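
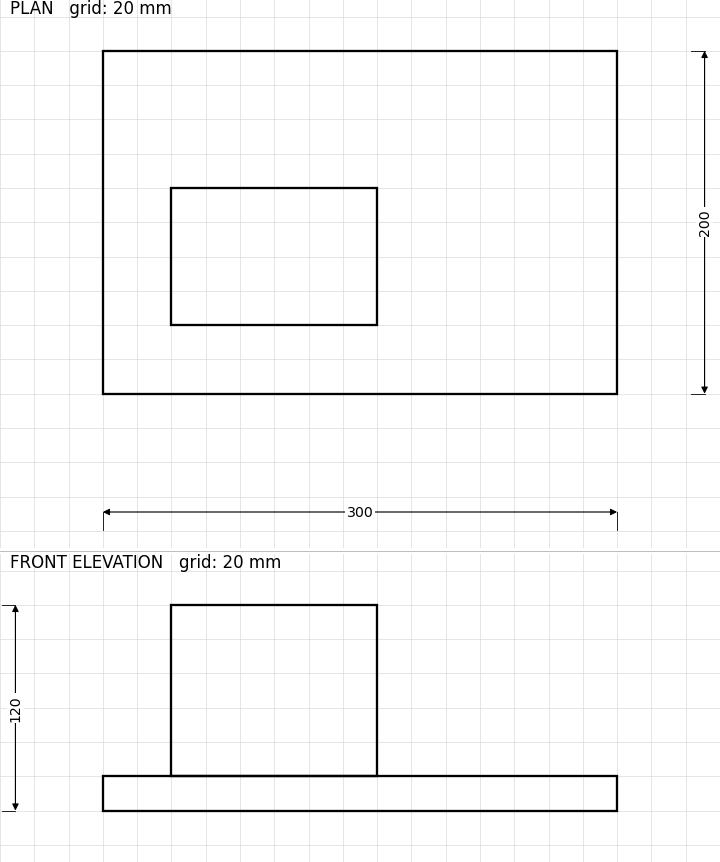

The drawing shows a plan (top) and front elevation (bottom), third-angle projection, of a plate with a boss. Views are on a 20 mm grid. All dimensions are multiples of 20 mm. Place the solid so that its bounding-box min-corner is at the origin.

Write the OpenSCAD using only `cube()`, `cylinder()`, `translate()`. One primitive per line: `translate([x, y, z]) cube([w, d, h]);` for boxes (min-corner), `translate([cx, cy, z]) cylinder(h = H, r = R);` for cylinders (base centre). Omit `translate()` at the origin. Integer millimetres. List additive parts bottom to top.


cube([300, 200, 20]);
translate([40, 40, 20]) cube([120, 80, 100]);


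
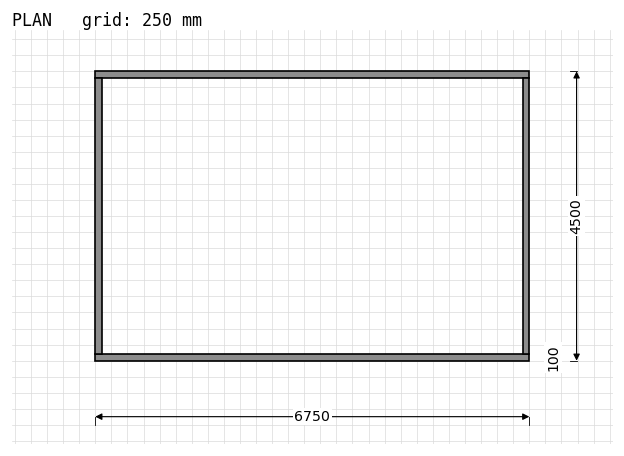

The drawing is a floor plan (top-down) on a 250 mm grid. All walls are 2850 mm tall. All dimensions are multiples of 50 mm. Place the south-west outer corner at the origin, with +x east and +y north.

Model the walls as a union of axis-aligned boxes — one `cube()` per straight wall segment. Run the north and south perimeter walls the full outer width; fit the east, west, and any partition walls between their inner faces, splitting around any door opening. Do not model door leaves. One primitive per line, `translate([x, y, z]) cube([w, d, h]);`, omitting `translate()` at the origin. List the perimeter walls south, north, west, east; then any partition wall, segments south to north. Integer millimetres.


cube([6750, 100, 2850]);
translate([0, 4400, 0]) cube([6750, 100, 2850]);
translate([0, 100, 0]) cube([100, 4300, 2850]);
translate([6650, 100, 0]) cube([100, 4300, 2850]);


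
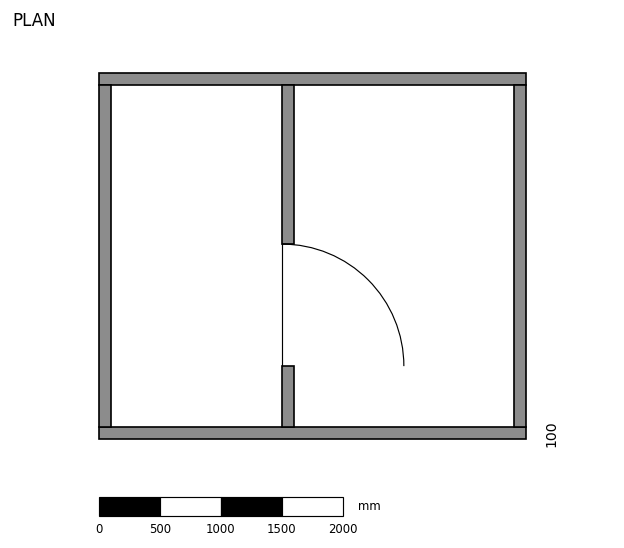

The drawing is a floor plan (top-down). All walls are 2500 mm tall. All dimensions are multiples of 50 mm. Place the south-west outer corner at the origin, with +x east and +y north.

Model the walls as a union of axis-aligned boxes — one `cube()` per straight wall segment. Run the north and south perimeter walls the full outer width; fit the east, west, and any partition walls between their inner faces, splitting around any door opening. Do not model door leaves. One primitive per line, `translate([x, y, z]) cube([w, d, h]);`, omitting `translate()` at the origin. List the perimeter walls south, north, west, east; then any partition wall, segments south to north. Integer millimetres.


cube([3500, 100, 2500]);
translate([0, 2900, 0]) cube([3500, 100, 2500]);
translate([0, 100, 0]) cube([100, 2800, 2500]);
translate([3400, 100, 0]) cube([100, 2800, 2500]);
translate([1500, 100, 0]) cube([100, 500, 2500]);
translate([1500, 1600, 0]) cube([100, 1300, 2500]);


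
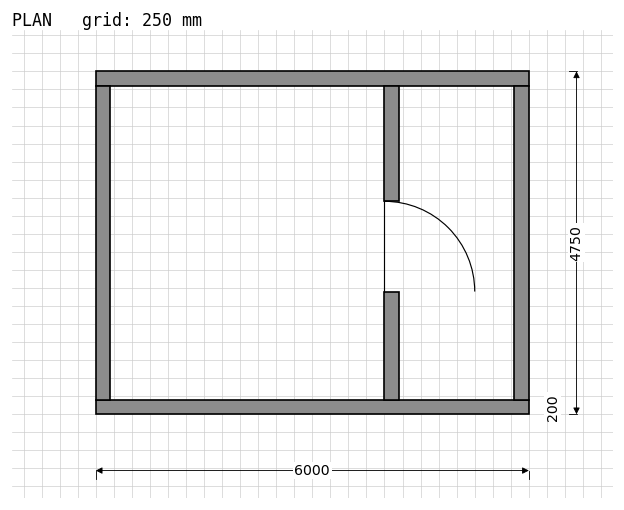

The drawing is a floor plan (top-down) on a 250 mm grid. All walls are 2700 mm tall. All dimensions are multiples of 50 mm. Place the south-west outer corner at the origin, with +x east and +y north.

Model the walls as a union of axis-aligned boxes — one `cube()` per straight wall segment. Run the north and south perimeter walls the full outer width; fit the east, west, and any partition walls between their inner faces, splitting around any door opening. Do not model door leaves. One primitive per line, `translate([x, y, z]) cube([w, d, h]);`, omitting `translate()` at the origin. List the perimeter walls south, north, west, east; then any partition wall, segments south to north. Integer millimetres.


cube([6000, 200, 2700]);
translate([0, 4550, 0]) cube([6000, 200, 2700]);
translate([0, 200, 0]) cube([200, 4350, 2700]);
translate([5800, 200, 0]) cube([200, 4350, 2700]);
translate([4000, 200, 0]) cube([200, 1500, 2700]);
translate([4000, 2950, 0]) cube([200, 1600, 2700]);


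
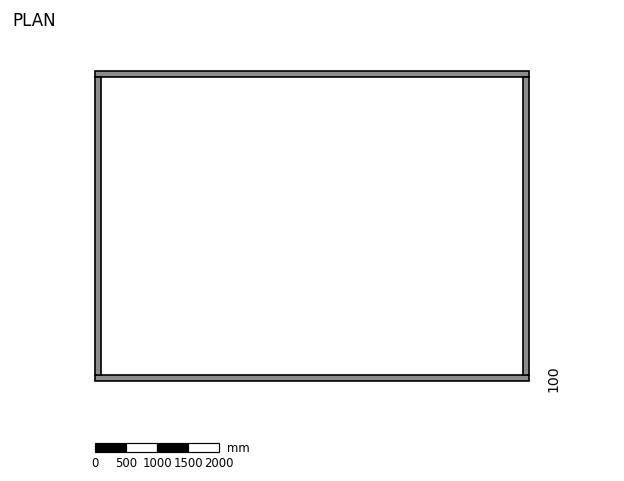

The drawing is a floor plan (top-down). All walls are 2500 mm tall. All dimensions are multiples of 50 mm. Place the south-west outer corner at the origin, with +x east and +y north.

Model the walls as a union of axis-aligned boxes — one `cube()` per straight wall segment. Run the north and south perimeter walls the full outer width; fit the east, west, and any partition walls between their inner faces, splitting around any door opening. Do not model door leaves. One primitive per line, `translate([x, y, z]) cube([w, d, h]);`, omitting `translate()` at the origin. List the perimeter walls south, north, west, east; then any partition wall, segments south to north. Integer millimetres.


cube([7000, 100, 2500]);
translate([0, 4900, 0]) cube([7000, 100, 2500]);
translate([0, 100, 0]) cube([100, 4800, 2500]);
translate([6900, 100, 0]) cube([100, 4800, 2500]);


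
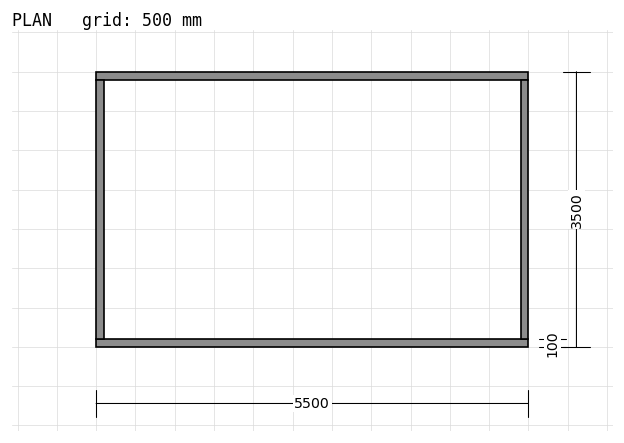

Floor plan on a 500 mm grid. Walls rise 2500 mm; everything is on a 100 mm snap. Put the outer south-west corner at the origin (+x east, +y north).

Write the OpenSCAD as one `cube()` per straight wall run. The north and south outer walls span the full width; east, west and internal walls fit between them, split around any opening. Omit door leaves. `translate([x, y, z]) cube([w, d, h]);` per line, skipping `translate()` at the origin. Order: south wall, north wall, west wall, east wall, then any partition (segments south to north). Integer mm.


cube([5500, 100, 2500]);
translate([0, 3400, 0]) cube([5500, 100, 2500]);
translate([0, 100, 0]) cube([100, 3300, 2500]);
translate([5400, 100, 0]) cube([100, 3300, 2500]);


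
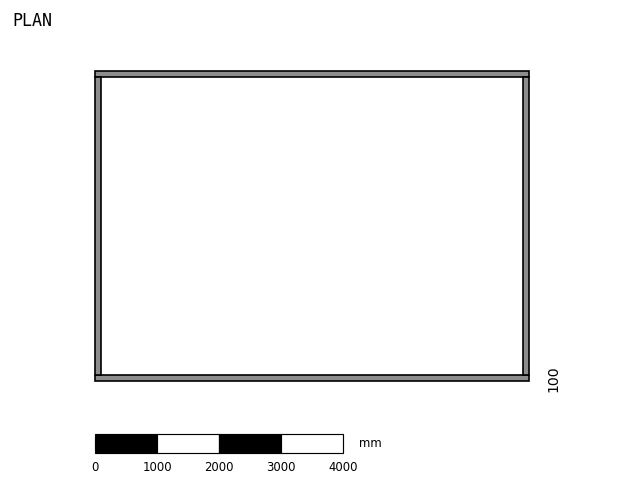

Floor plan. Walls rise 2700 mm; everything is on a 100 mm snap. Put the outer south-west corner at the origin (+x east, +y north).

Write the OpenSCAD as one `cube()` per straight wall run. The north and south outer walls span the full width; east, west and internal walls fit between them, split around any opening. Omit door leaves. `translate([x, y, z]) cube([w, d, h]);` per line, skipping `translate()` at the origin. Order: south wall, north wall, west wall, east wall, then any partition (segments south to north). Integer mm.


cube([7000, 100, 2700]);
translate([0, 4900, 0]) cube([7000, 100, 2700]);
translate([0, 100, 0]) cube([100, 4800, 2700]);
translate([6900, 100, 0]) cube([100, 4800, 2700]);


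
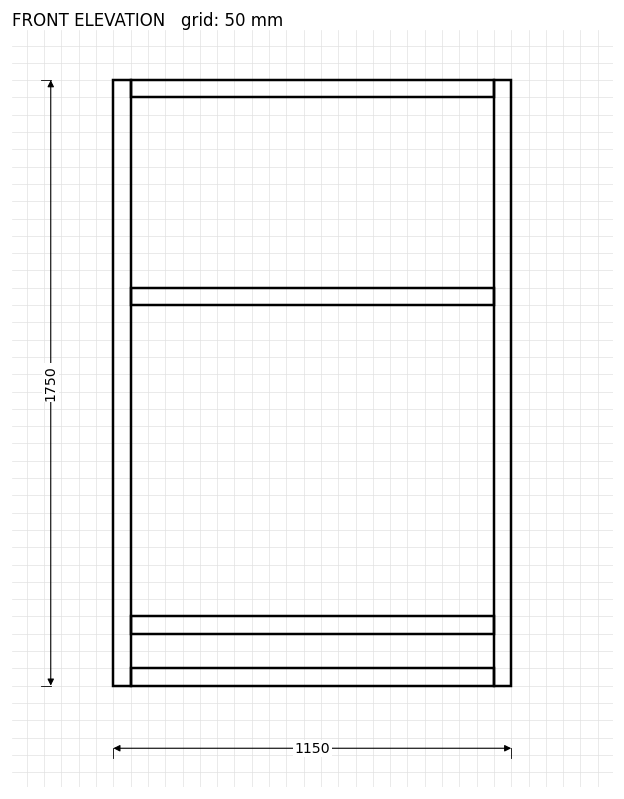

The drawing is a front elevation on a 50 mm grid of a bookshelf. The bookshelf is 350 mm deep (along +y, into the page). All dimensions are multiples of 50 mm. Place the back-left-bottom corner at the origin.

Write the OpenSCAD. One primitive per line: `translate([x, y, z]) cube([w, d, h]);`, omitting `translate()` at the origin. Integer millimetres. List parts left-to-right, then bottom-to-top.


cube([50, 350, 1750]);
translate([50, 0, 0]) cube([1050, 350, 50]);
translate([50, 0, 150]) cube([1050, 350, 50]);
translate([50, 0, 1100]) cube([1050, 350, 50]);
translate([50, 0, 1700]) cube([1050, 350, 50]);
translate([1100, 0, 0]) cube([50, 350, 1750]);


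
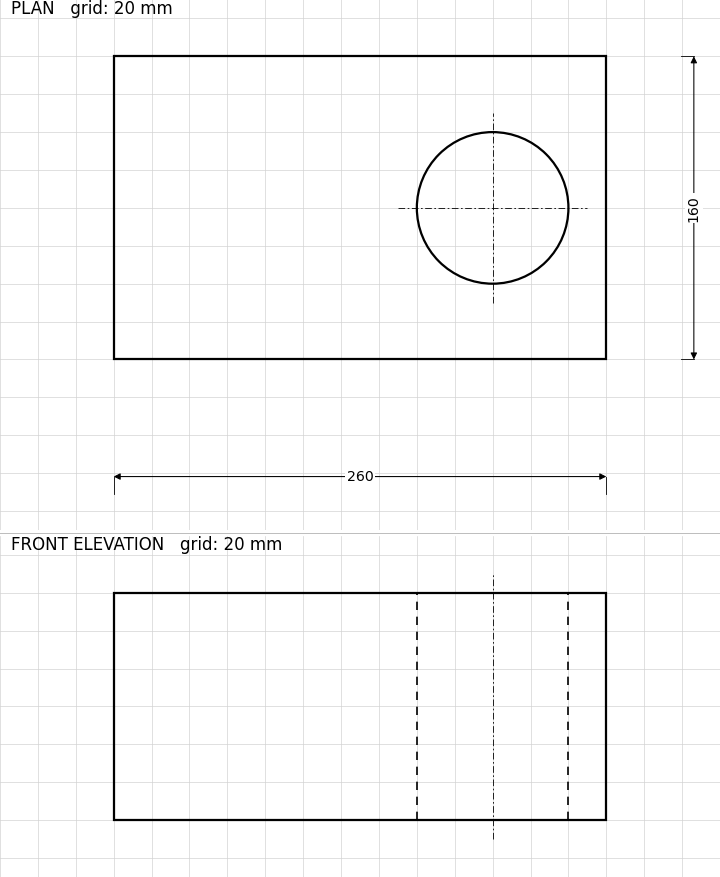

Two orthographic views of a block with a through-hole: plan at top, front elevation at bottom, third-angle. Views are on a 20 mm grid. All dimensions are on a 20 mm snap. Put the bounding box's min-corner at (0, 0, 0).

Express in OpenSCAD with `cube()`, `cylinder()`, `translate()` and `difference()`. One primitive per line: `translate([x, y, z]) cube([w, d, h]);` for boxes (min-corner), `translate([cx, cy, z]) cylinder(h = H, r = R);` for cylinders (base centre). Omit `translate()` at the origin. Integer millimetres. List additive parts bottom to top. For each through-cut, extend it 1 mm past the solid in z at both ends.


difference() {
  cube([260, 160, 120]);
  translate([200, 80, -1]) cylinder(h = 122, r = 40);
}


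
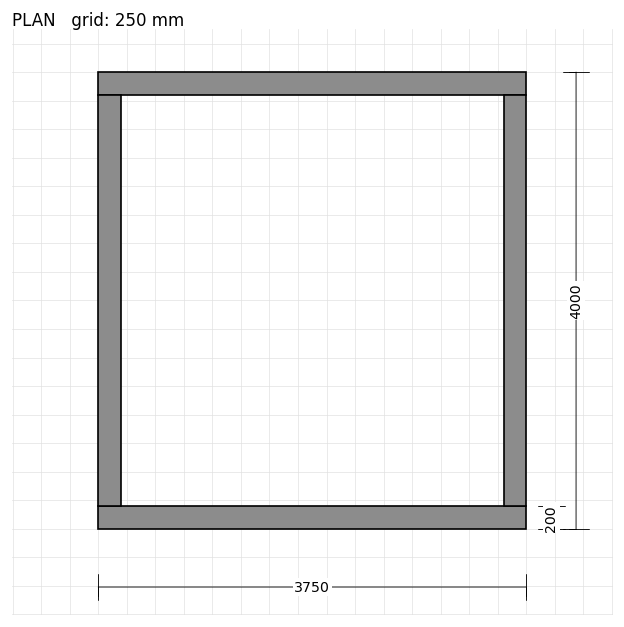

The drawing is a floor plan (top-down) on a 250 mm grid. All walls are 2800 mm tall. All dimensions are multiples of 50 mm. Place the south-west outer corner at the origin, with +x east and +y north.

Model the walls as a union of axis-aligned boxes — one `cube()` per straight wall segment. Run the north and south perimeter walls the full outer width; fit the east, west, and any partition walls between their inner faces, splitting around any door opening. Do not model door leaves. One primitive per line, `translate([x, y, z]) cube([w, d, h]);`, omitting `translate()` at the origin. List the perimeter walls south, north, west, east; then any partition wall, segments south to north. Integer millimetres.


cube([3750, 200, 2800]);
translate([0, 3800, 0]) cube([3750, 200, 2800]);
translate([0, 200, 0]) cube([200, 3600, 2800]);
translate([3550, 200, 0]) cube([200, 3600, 2800]);


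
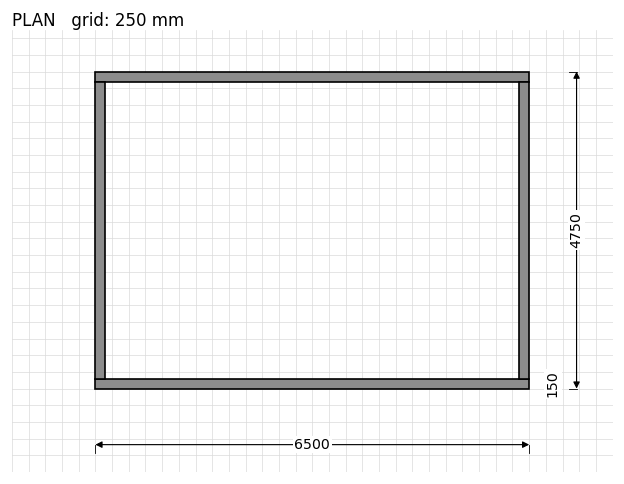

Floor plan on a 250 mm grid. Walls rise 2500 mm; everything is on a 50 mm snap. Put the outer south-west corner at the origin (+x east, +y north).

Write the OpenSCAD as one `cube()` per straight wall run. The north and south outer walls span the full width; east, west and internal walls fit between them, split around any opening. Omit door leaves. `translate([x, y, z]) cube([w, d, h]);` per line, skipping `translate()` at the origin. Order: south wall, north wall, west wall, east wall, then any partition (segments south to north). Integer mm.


cube([6500, 150, 2500]);
translate([0, 4600, 0]) cube([6500, 150, 2500]);
translate([0, 150, 0]) cube([150, 4450, 2500]);
translate([6350, 150, 0]) cube([150, 4450, 2500]);


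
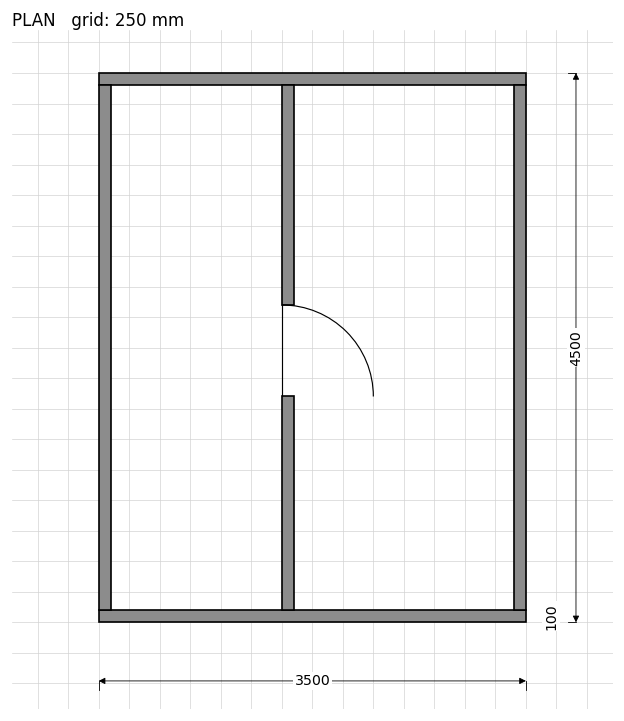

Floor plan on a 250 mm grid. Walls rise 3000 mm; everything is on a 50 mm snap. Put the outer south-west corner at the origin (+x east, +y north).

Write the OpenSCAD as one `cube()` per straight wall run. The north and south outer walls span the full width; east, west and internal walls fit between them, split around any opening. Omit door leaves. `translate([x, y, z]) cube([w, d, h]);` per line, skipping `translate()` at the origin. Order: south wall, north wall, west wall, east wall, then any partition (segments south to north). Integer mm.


cube([3500, 100, 3000]);
translate([0, 4400, 0]) cube([3500, 100, 3000]);
translate([0, 100, 0]) cube([100, 4300, 3000]);
translate([3400, 100, 0]) cube([100, 4300, 3000]);
translate([1500, 100, 0]) cube([100, 1750, 3000]);
translate([1500, 2600, 0]) cube([100, 1800, 3000]);


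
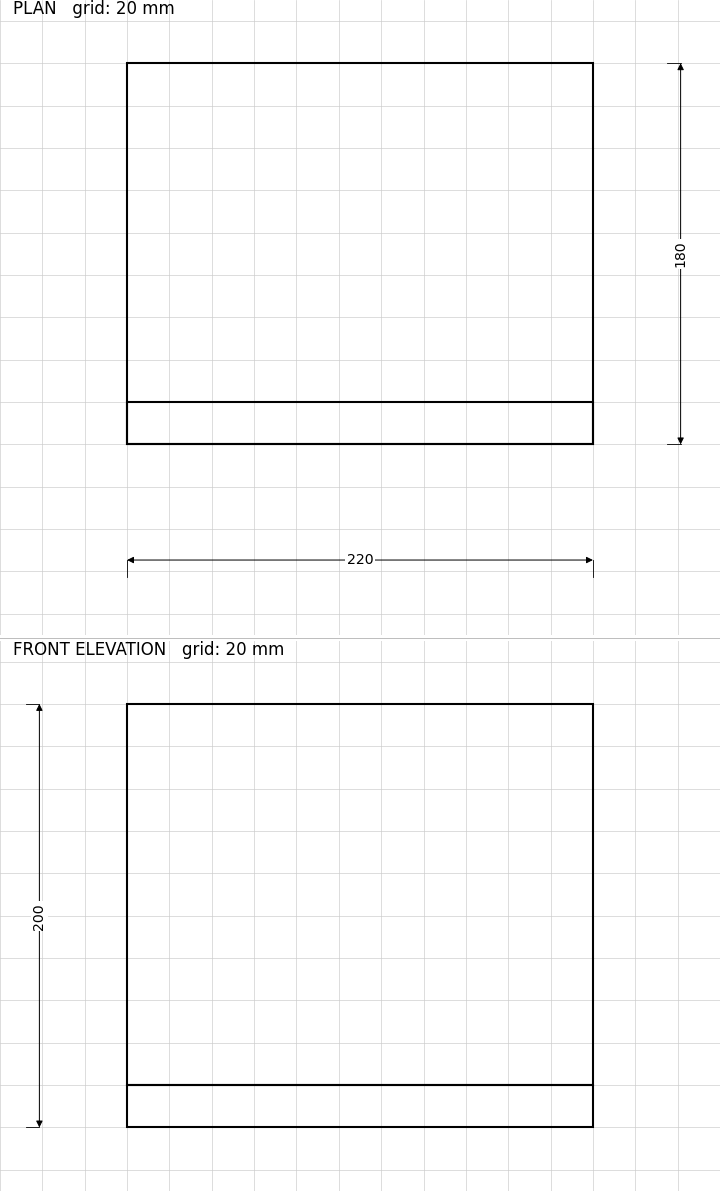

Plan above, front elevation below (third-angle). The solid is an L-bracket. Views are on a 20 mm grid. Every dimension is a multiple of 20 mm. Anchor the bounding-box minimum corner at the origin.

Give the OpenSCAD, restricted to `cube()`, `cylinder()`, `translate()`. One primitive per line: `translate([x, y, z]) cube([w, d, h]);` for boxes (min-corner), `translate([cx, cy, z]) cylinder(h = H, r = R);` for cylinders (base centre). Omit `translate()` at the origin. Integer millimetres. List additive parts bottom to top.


cube([220, 180, 20]);
translate([0, 0, 20]) cube([220, 20, 180]);


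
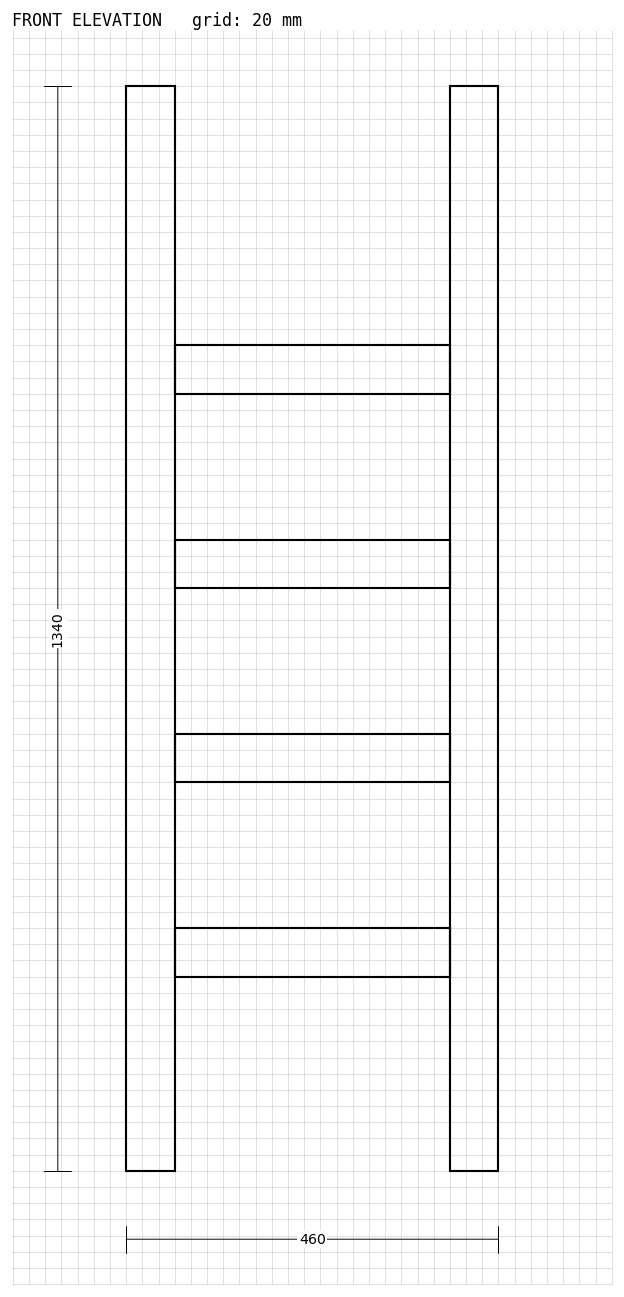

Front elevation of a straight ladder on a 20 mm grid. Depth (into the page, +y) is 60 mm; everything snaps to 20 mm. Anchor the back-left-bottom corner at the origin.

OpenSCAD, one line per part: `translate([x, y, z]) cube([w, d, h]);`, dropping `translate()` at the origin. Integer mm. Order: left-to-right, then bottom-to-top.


cube([60, 60, 1340]);
translate([60, 0, 240]) cube([340, 60, 60]);
translate([60, 0, 480]) cube([340, 60, 60]);
translate([60, 0, 720]) cube([340, 60, 60]);
translate([60, 0, 960]) cube([340, 60, 60]);
translate([400, 0, 0]) cube([60, 60, 1340]);


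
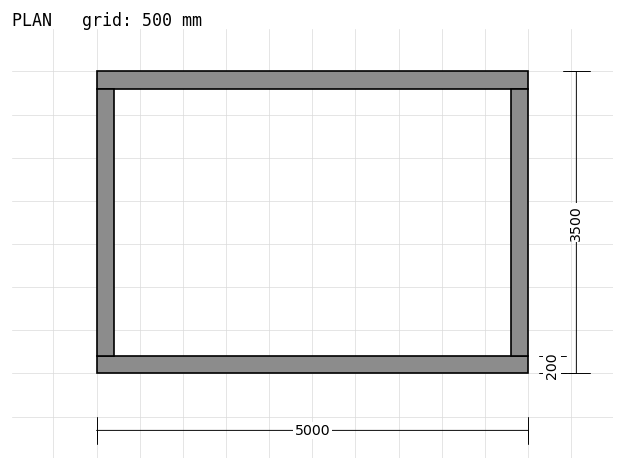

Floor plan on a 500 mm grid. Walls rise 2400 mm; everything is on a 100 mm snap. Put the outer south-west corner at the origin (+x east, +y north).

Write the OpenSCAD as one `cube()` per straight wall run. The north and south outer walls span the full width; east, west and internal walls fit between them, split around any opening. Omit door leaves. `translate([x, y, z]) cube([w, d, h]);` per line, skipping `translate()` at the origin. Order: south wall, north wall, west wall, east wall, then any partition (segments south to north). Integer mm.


cube([5000, 200, 2400]);
translate([0, 3300, 0]) cube([5000, 200, 2400]);
translate([0, 200, 0]) cube([200, 3100, 2400]);
translate([4800, 200, 0]) cube([200, 3100, 2400]);


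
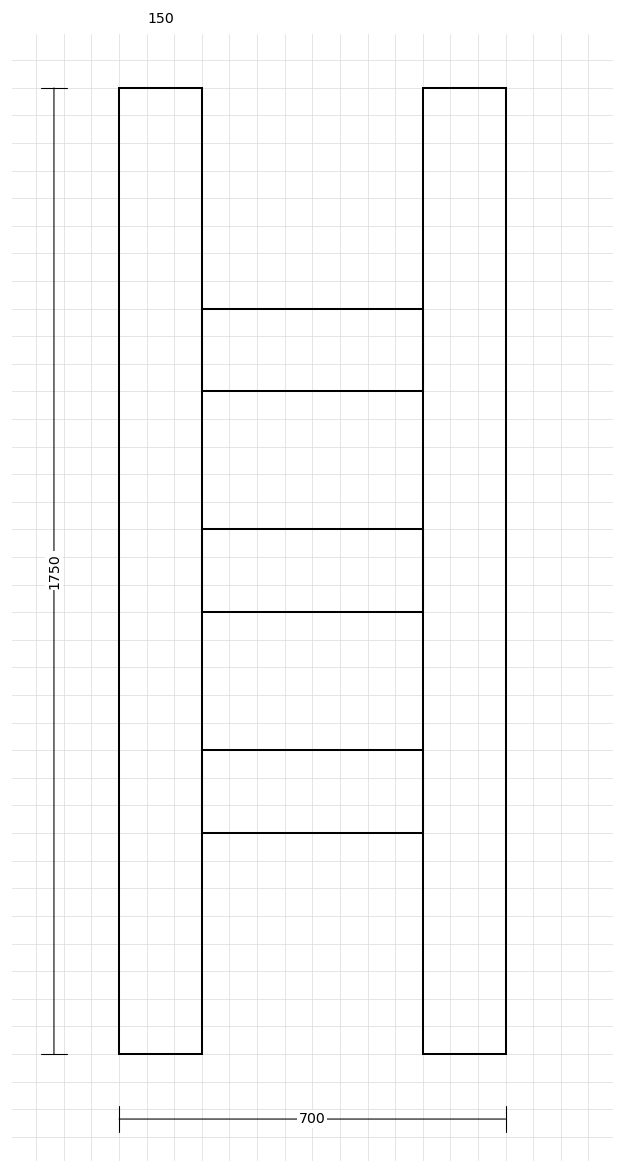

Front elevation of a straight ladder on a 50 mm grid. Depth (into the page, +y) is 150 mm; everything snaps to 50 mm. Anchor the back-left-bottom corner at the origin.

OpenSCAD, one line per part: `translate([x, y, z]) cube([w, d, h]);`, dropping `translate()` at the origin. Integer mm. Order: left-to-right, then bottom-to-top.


cube([150, 150, 1750]);
translate([150, 0, 400]) cube([400, 150, 150]);
translate([150, 0, 800]) cube([400, 150, 150]);
translate([150, 0, 1200]) cube([400, 150, 150]);
translate([550, 0, 0]) cube([150, 150, 1750]);


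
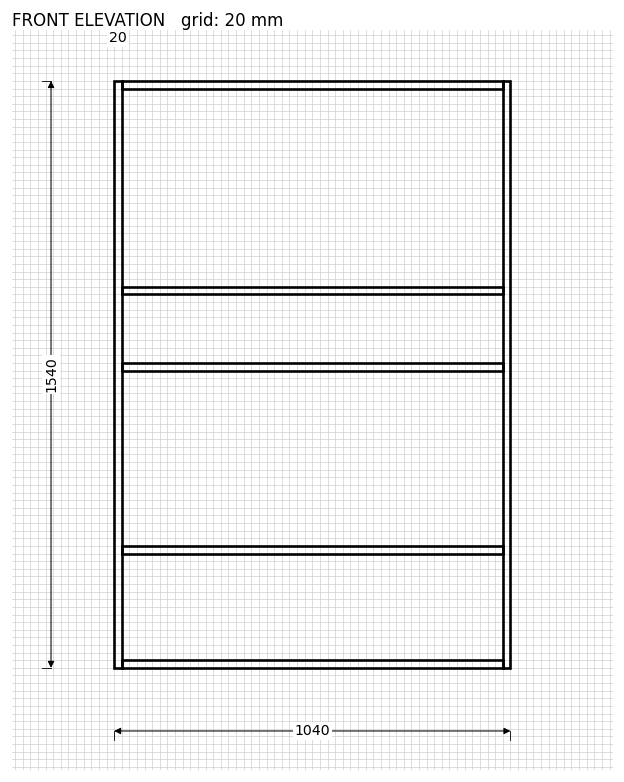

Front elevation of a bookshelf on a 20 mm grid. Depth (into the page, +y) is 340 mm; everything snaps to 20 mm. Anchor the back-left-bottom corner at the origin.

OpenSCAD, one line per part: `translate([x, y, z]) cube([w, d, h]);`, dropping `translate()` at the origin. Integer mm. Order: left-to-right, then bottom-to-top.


cube([20, 340, 1540]);
translate([20, 0, 0]) cube([1000, 340, 20]);
translate([20, 0, 300]) cube([1000, 340, 20]);
translate([20, 0, 780]) cube([1000, 340, 20]);
translate([20, 0, 980]) cube([1000, 340, 20]);
translate([20, 0, 1520]) cube([1000, 340, 20]);
translate([1020, 0, 0]) cube([20, 340, 1540]);


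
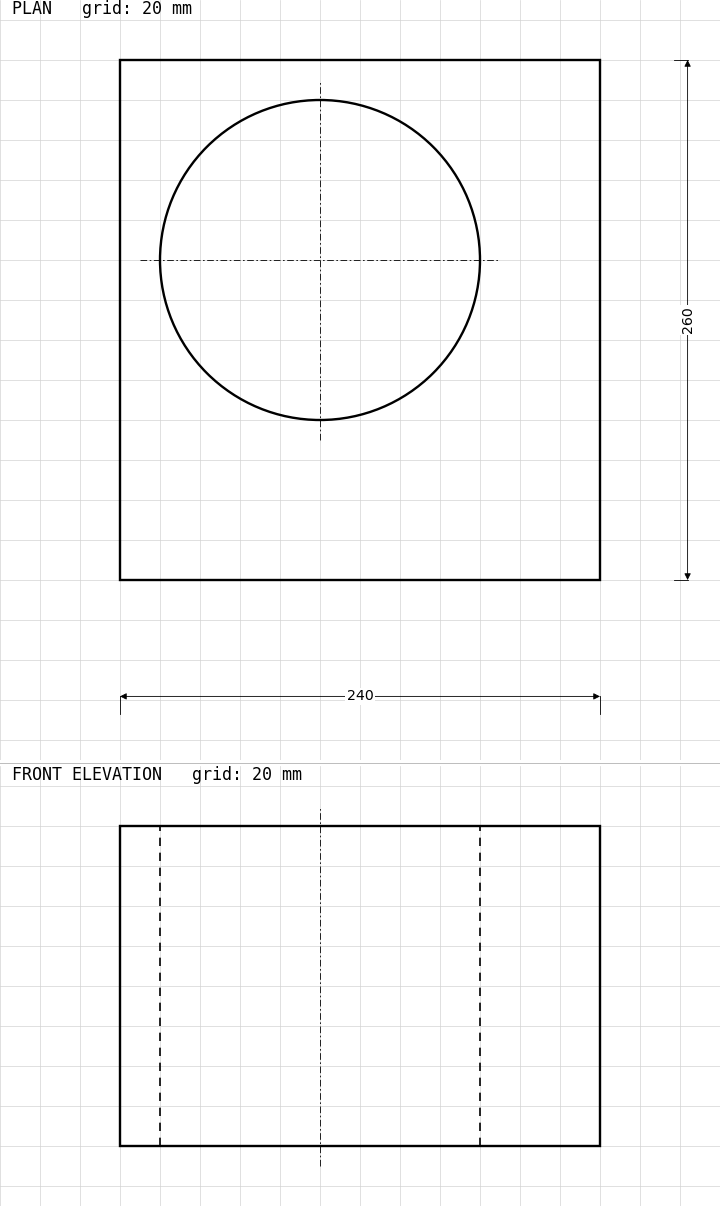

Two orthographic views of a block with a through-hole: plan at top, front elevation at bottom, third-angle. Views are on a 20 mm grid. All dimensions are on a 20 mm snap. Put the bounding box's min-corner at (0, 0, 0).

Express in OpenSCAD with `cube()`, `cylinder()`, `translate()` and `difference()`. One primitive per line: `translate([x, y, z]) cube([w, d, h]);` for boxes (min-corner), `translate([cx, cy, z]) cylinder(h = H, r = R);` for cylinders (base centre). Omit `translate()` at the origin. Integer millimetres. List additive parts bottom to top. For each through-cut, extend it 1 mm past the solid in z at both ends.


difference() {
  cube([240, 260, 160]);
  translate([100, 160, -1]) cylinder(h = 162, r = 80);
}


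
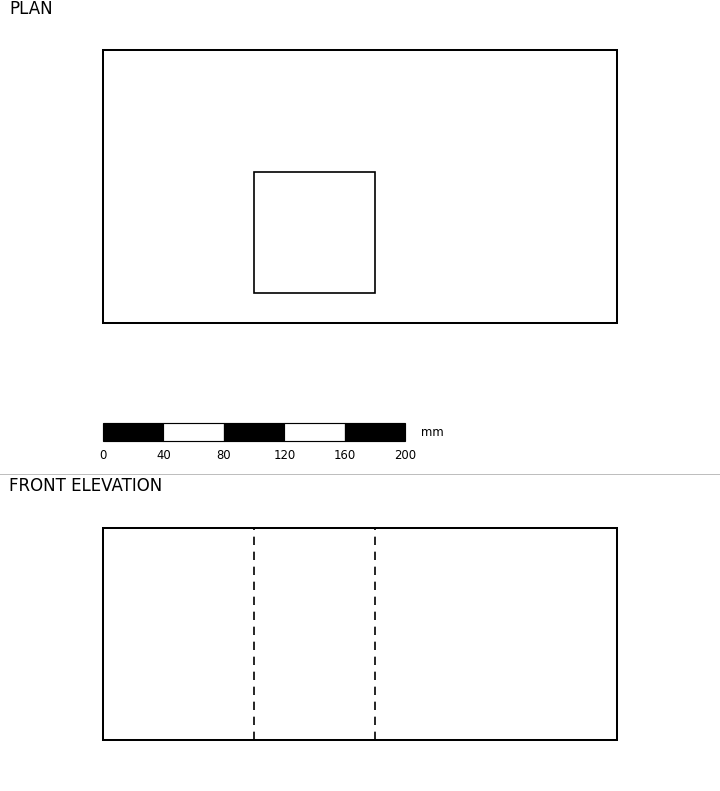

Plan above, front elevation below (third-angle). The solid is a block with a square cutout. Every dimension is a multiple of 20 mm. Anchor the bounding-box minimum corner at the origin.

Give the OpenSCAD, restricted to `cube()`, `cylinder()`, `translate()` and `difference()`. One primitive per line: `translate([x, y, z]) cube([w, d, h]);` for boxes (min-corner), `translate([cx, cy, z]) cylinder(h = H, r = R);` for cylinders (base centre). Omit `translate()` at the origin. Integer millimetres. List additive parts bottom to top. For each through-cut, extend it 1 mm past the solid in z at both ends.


difference() {
  cube([340, 180, 140]);
  translate([100, 20, -1]) cube([80, 80, 142]);
}


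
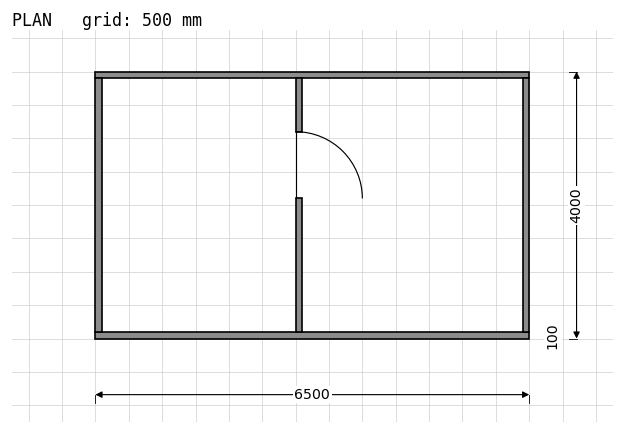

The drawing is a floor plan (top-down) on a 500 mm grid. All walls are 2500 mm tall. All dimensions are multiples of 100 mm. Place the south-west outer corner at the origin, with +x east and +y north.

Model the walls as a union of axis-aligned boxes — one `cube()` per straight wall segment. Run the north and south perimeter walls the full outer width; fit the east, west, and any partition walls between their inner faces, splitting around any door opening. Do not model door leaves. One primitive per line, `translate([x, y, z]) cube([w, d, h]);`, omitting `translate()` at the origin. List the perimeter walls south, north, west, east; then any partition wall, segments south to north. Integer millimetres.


cube([6500, 100, 2500]);
translate([0, 3900, 0]) cube([6500, 100, 2500]);
translate([0, 100, 0]) cube([100, 3800, 2500]);
translate([6400, 100, 0]) cube([100, 3800, 2500]);
translate([3000, 100, 0]) cube([100, 2000, 2500]);
translate([3000, 3100, 0]) cube([100, 800, 2500]);


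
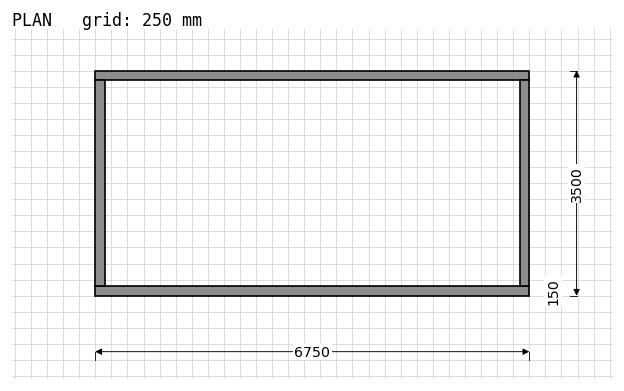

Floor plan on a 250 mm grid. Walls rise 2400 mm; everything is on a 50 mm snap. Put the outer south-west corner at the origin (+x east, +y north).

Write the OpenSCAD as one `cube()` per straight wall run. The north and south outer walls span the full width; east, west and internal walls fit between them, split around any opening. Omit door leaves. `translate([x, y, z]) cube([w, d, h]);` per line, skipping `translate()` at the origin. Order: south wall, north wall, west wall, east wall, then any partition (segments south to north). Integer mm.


cube([6750, 150, 2400]);
translate([0, 3350, 0]) cube([6750, 150, 2400]);
translate([0, 150, 0]) cube([150, 3200, 2400]);
translate([6600, 150, 0]) cube([150, 3200, 2400]);


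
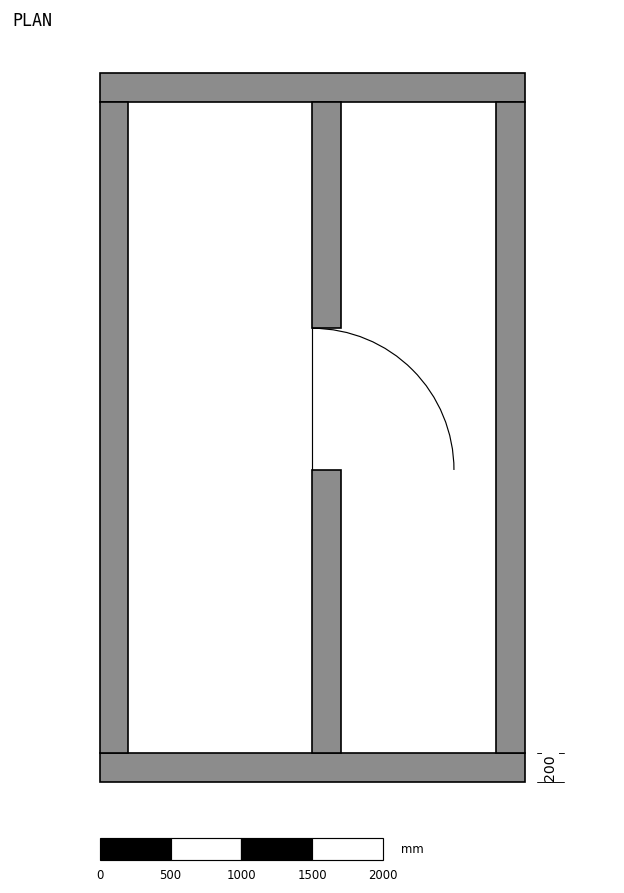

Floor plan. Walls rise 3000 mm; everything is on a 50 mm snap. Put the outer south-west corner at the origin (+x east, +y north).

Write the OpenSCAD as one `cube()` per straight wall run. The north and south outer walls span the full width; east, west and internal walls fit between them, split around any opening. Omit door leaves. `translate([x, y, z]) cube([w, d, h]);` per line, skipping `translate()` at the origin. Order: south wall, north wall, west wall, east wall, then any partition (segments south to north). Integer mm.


cube([3000, 200, 3000]);
translate([0, 4800, 0]) cube([3000, 200, 3000]);
translate([0, 200, 0]) cube([200, 4600, 3000]);
translate([2800, 200, 0]) cube([200, 4600, 3000]);
translate([1500, 200, 0]) cube([200, 2000, 3000]);
translate([1500, 3200, 0]) cube([200, 1600, 3000]);


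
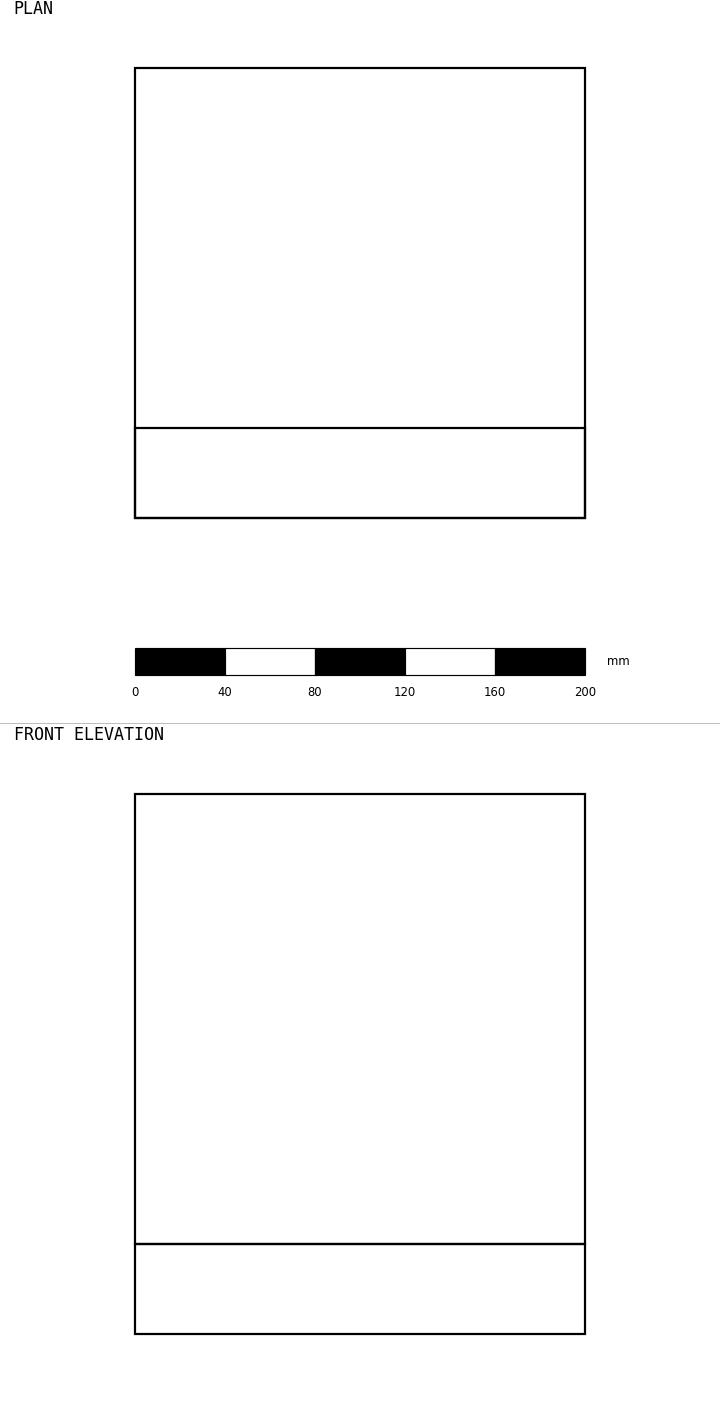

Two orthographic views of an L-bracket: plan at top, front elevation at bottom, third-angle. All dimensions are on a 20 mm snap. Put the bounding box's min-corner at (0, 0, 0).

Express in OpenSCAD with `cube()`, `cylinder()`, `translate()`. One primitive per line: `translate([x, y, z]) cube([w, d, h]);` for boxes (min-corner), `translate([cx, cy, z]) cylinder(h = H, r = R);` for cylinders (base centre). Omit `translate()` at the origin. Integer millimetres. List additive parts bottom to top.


cube([200, 200, 40]);
translate([0, 0, 40]) cube([200, 40, 200]);


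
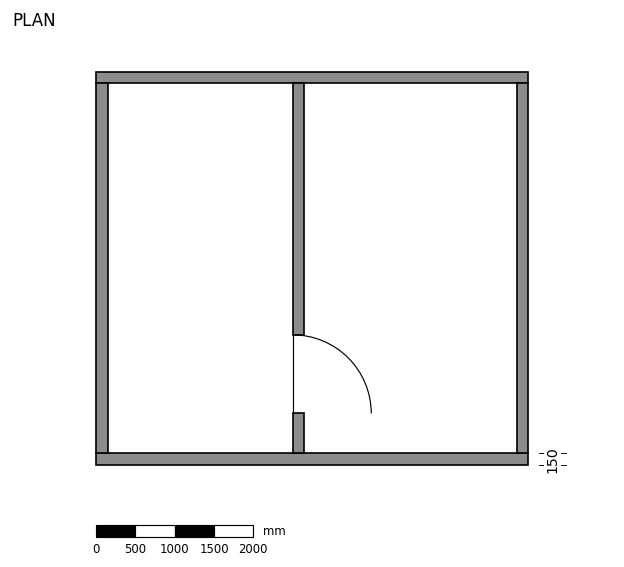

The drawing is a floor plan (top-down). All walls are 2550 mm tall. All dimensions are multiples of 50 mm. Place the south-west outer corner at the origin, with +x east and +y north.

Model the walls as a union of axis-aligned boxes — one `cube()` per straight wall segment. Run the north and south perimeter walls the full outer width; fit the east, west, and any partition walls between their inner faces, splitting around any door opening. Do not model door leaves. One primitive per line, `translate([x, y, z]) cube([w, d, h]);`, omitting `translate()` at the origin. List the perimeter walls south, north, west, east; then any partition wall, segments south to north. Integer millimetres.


cube([5500, 150, 2550]);
translate([0, 4850, 0]) cube([5500, 150, 2550]);
translate([0, 150, 0]) cube([150, 4700, 2550]);
translate([5350, 150, 0]) cube([150, 4700, 2550]);
translate([2500, 150, 0]) cube([150, 500, 2550]);
translate([2500, 1650, 0]) cube([150, 3200, 2550]);


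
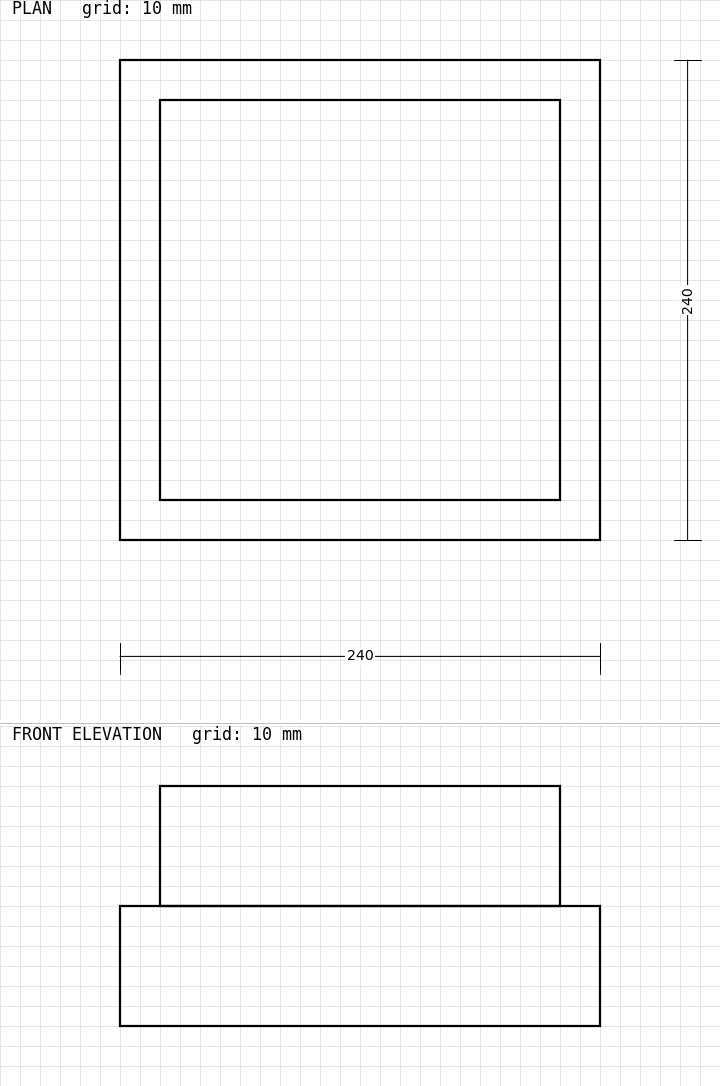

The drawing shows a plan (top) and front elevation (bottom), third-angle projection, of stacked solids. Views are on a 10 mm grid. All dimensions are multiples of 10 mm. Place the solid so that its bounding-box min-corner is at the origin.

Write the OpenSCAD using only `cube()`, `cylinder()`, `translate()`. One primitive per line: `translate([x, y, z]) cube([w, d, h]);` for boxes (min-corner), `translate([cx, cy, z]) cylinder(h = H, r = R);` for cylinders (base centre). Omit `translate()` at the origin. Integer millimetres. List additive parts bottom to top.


cube([240, 240, 60]);
translate([20, 20, 60]) cube([200, 200, 60]);


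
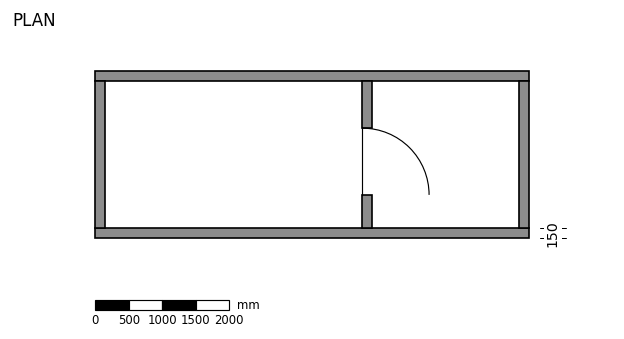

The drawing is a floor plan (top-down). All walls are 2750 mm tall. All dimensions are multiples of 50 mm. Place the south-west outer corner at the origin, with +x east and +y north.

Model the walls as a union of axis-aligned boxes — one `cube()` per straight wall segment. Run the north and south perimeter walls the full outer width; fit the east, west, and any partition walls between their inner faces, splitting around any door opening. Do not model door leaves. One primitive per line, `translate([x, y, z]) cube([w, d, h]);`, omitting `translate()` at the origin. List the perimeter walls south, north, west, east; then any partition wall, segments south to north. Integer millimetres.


cube([6500, 150, 2750]);
translate([0, 2350, 0]) cube([6500, 150, 2750]);
translate([0, 150, 0]) cube([150, 2200, 2750]);
translate([6350, 150, 0]) cube([150, 2200, 2750]);
translate([4000, 150, 0]) cube([150, 500, 2750]);
translate([4000, 1650, 0]) cube([150, 700, 2750]);


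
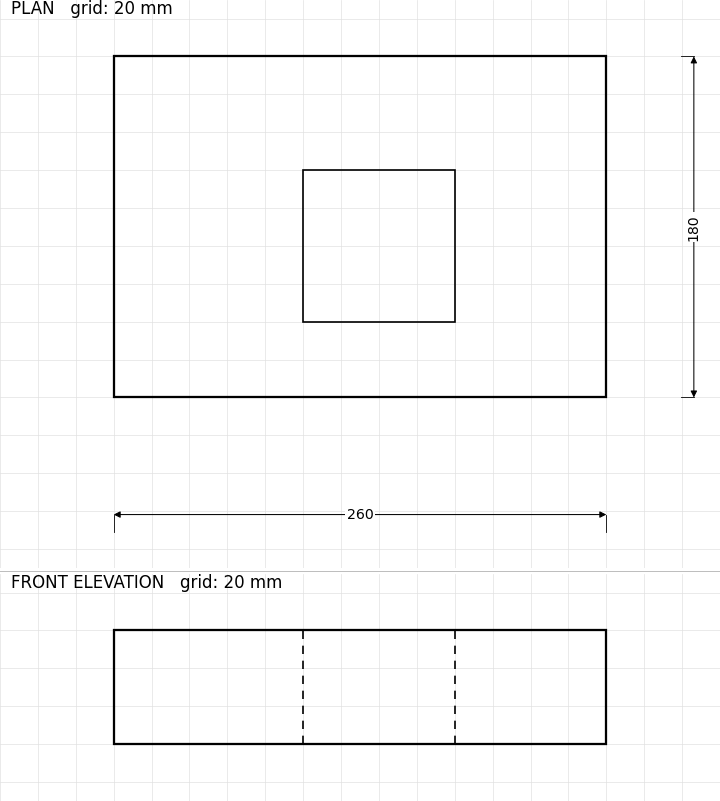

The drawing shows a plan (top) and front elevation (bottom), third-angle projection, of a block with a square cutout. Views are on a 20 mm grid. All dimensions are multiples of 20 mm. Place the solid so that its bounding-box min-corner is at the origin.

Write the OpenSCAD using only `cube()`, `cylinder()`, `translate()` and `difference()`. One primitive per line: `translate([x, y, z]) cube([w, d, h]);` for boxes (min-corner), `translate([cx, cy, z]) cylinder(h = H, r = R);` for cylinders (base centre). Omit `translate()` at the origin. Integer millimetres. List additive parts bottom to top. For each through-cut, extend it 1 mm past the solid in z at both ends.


difference() {
  cube([260, 180, 60]);
  translate([100, 40, -1]) cube([80, 80, 62]);
}


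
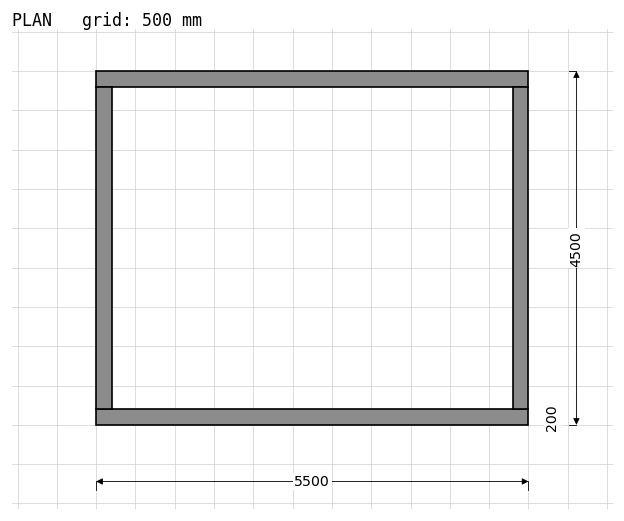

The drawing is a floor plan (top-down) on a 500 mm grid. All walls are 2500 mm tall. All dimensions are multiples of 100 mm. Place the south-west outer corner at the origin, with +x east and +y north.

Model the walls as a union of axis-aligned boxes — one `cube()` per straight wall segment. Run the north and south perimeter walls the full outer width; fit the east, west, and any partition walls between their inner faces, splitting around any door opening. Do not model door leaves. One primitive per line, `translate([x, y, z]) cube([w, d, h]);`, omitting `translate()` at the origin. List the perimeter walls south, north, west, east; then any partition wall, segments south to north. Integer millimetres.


cube([5500, 200, 2500]);
translate([0, 4300, 0]) cube([5500, 200, 2500]);
translate([0, 200, 0]) cube([200, 4100, 2500]);
translate([5300, 200, 0]) cube([200, 4100, 2500]);


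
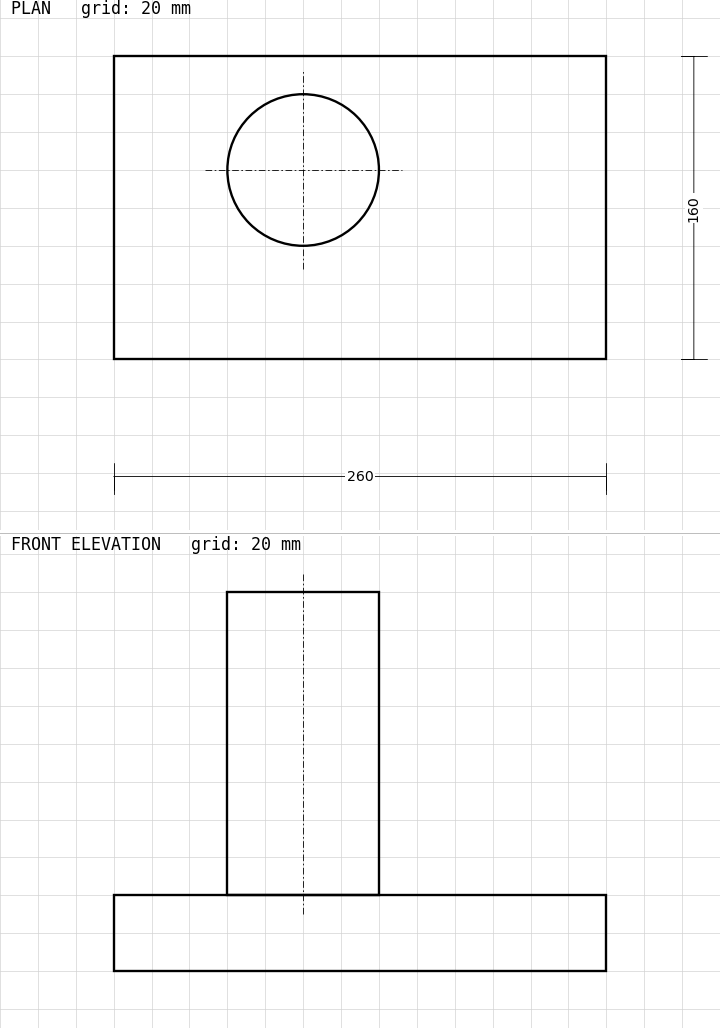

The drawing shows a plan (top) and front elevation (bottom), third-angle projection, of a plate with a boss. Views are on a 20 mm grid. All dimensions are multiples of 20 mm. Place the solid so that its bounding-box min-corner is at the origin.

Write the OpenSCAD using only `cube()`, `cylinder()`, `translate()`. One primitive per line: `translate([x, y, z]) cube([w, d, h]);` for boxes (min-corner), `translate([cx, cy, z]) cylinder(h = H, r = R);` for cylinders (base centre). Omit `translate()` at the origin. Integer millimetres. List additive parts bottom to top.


cube([260, 160, 40]);
translate([100, 100, 40]) cylinder(h = 160, r = 40);


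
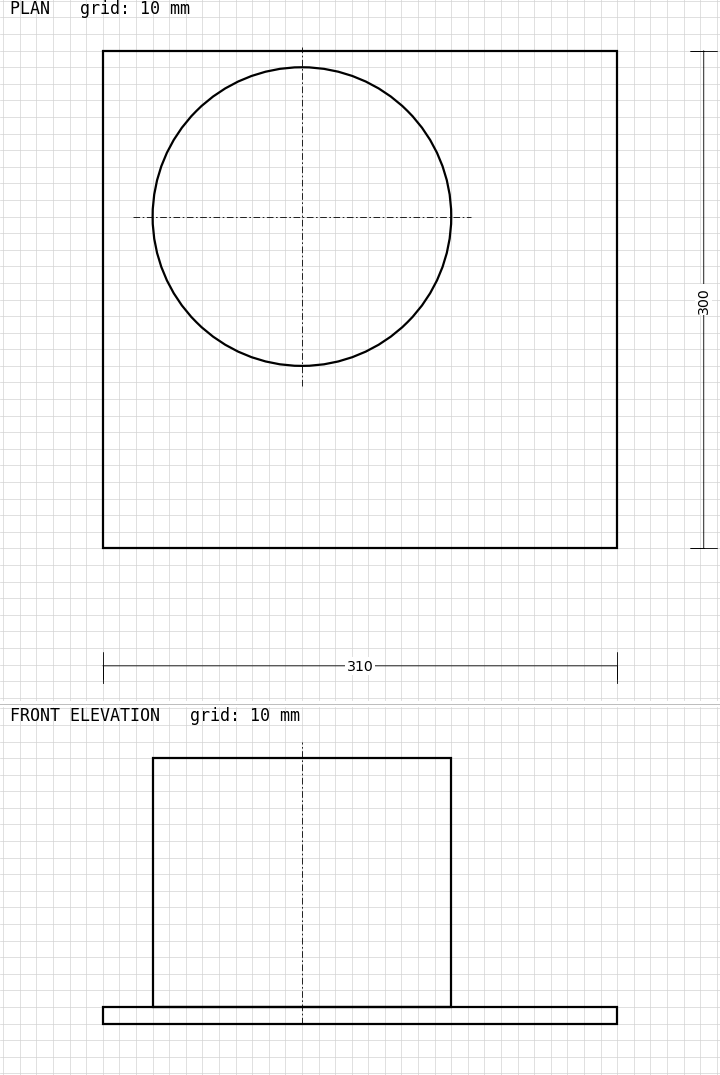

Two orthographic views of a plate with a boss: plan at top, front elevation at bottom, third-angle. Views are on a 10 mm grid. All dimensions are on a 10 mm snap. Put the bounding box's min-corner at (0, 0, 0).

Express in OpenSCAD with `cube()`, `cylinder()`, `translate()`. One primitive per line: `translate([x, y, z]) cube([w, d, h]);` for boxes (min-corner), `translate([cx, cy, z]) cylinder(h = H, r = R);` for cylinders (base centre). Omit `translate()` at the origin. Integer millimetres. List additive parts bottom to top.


cube([310, 300, 10]);
translate([120, 200, 10]) cylinder(h = 150, r = 90);


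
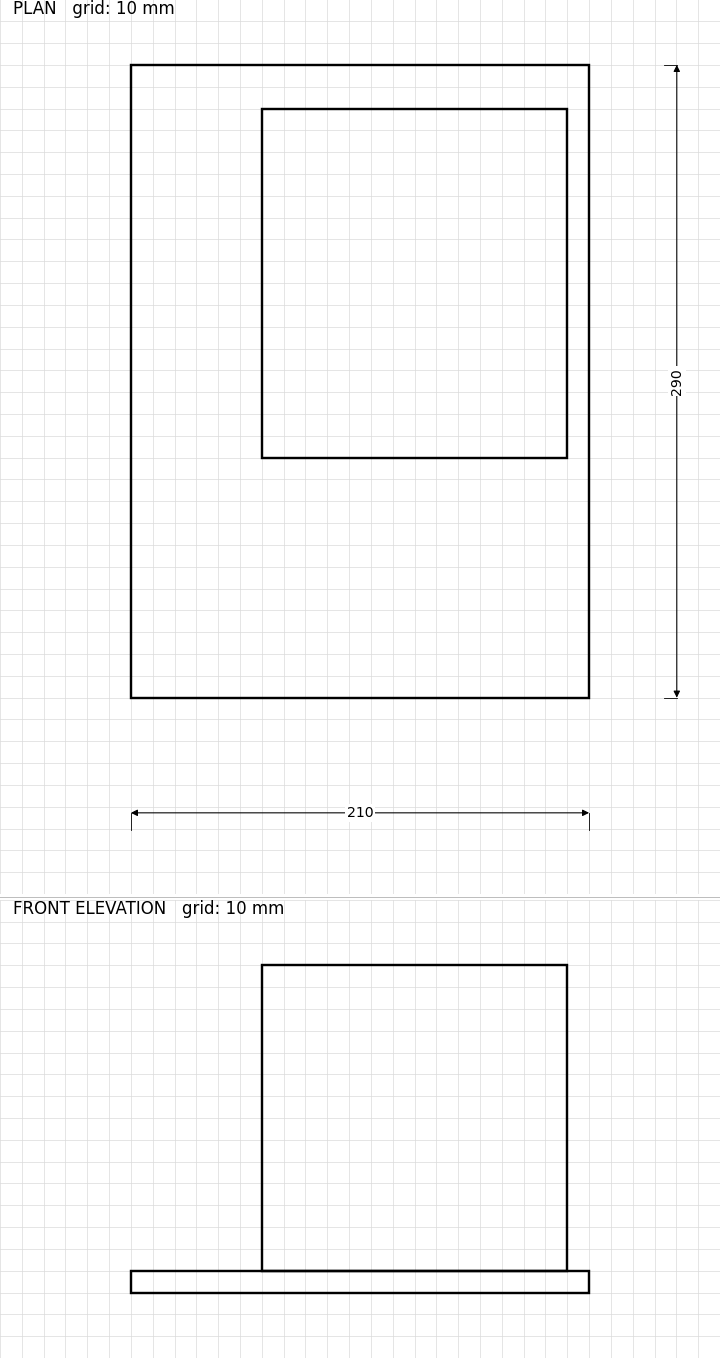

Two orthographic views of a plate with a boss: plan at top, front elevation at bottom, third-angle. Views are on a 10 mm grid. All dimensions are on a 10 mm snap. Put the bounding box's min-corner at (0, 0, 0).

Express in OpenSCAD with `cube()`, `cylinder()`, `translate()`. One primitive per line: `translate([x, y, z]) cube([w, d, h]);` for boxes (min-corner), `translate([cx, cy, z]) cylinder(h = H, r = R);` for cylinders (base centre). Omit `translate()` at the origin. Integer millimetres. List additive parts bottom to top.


cube([210, 290, 10]);
translate([60, 110, 10]) cube([140, 160, 140]);


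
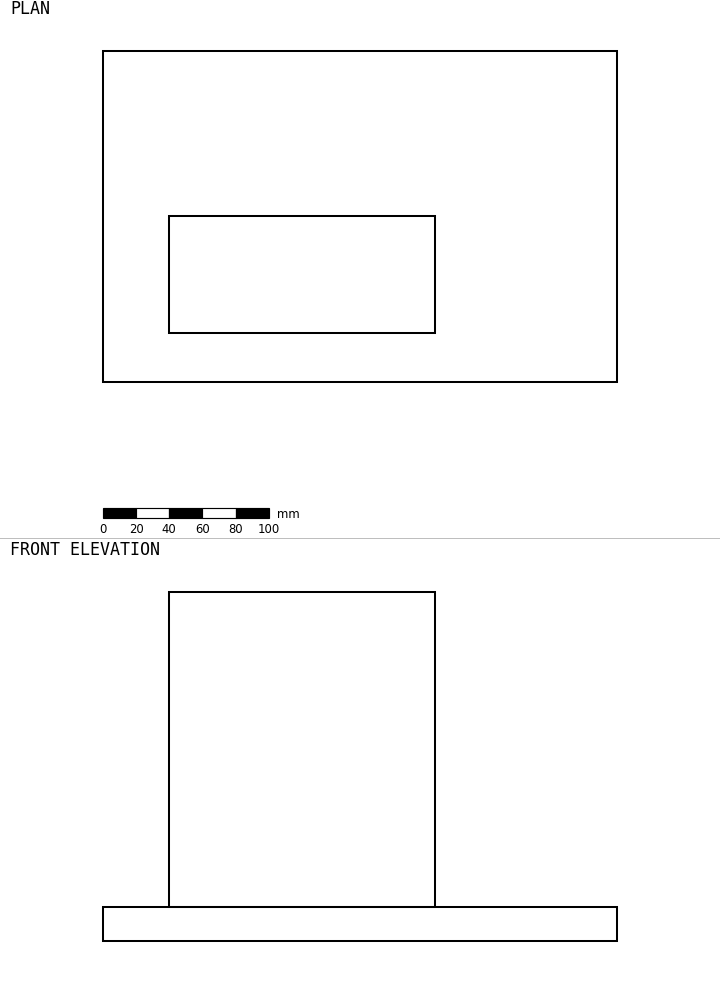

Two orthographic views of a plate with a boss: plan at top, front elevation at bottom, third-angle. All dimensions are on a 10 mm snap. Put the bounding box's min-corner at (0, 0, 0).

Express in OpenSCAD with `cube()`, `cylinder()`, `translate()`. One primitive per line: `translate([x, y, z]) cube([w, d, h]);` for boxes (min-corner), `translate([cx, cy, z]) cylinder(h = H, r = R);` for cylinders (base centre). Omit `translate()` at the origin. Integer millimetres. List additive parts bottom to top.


cube([310, 200, 20]);
translate([40, 30, 20]) cube([160, 70, 190]);


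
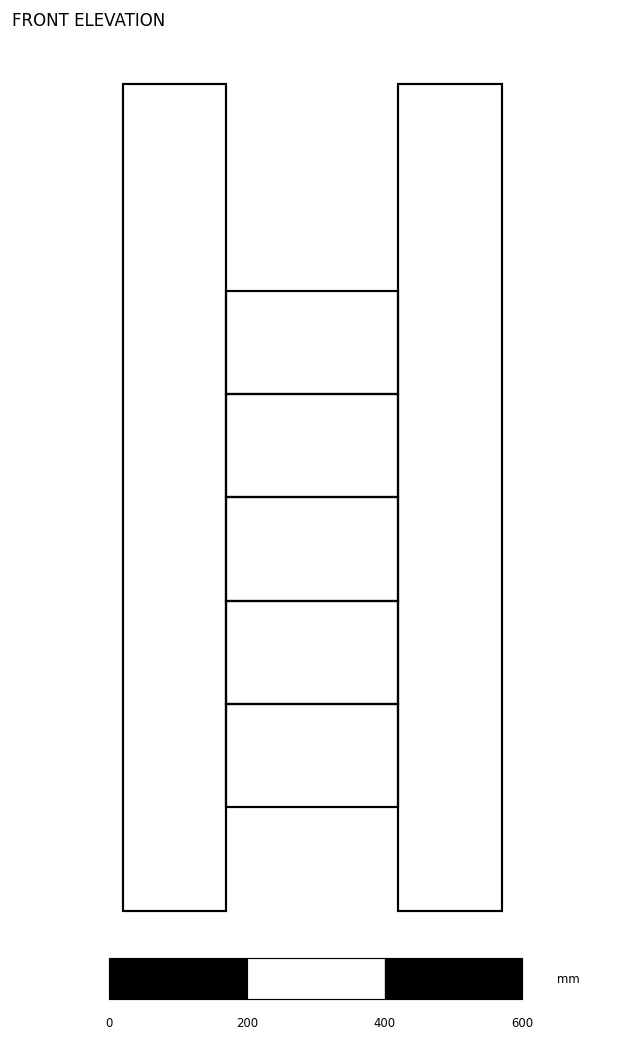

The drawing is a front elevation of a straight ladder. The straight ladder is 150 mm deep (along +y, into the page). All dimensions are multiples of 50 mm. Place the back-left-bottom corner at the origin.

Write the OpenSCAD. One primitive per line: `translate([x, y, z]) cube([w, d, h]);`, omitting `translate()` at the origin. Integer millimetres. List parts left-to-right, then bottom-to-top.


cube([150, 150, 1200]);
translate([150, 0, 150]) cube([250, 150, 150]);
translate([150, 0, 300]) cube([250, 150, 150]);
translate([150, 0, 450]) cube([250, 150, 150]);
translate([150, 0, 600]) cube([250, 150, 150]);
translate([150, 0, 750]) cube([250, 150, 150]);
translate([400, 0, 0]) cube([150, 150, 1200]);


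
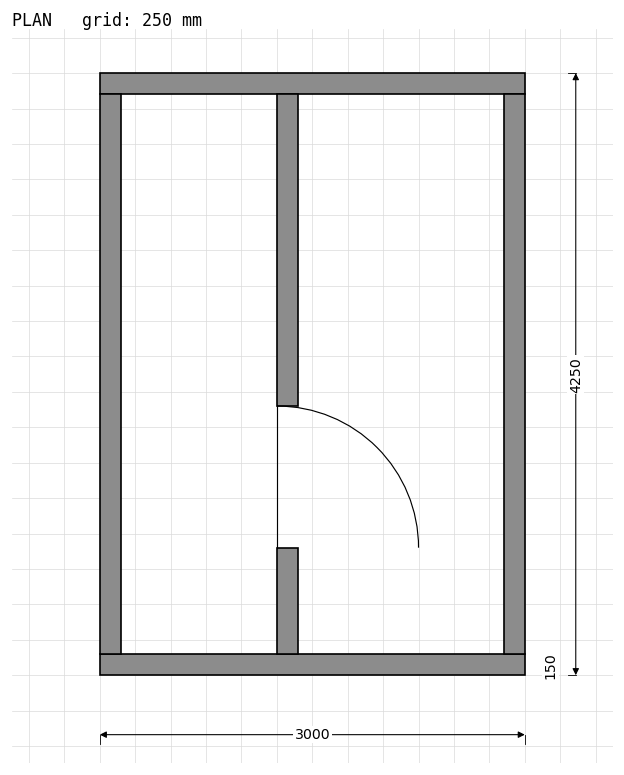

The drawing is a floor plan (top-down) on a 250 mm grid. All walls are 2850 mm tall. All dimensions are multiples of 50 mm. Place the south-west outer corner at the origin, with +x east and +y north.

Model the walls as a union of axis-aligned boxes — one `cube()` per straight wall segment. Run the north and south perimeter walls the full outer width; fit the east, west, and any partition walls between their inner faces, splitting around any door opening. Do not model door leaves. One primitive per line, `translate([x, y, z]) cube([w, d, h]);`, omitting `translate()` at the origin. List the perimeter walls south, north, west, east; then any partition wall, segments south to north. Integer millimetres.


cube([3000, 150, 2850]);
translate([0, 4100, 0]) cube([3000, 150, 2850]);
translate([0, 150, 0]) cube([150, 3950, 2850]);
translate([2850, 150, 0]) cube([150, 3950, 2850]);
translate([1250, 150, 0]) cube([150, 750, 2850]);
translate([1250, 1900, 0]) cube([150, 2200, 2850]);


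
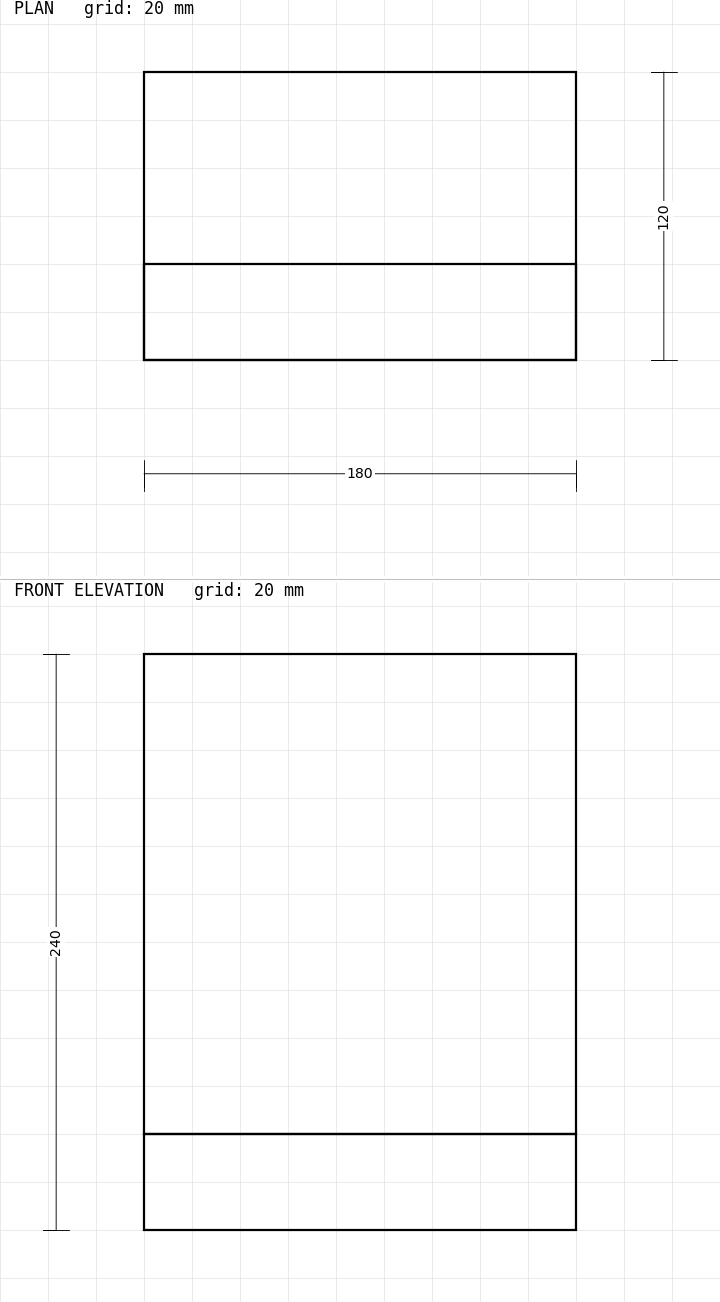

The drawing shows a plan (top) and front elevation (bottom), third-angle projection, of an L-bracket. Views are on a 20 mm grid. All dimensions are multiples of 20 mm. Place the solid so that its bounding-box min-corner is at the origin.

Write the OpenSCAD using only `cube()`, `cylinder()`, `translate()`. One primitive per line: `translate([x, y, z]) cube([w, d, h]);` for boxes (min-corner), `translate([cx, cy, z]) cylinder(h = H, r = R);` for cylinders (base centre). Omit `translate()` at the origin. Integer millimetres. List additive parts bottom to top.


cube([180, 120, 40]);
translate([0, 0, 40]) cube([180, 40, 200]);


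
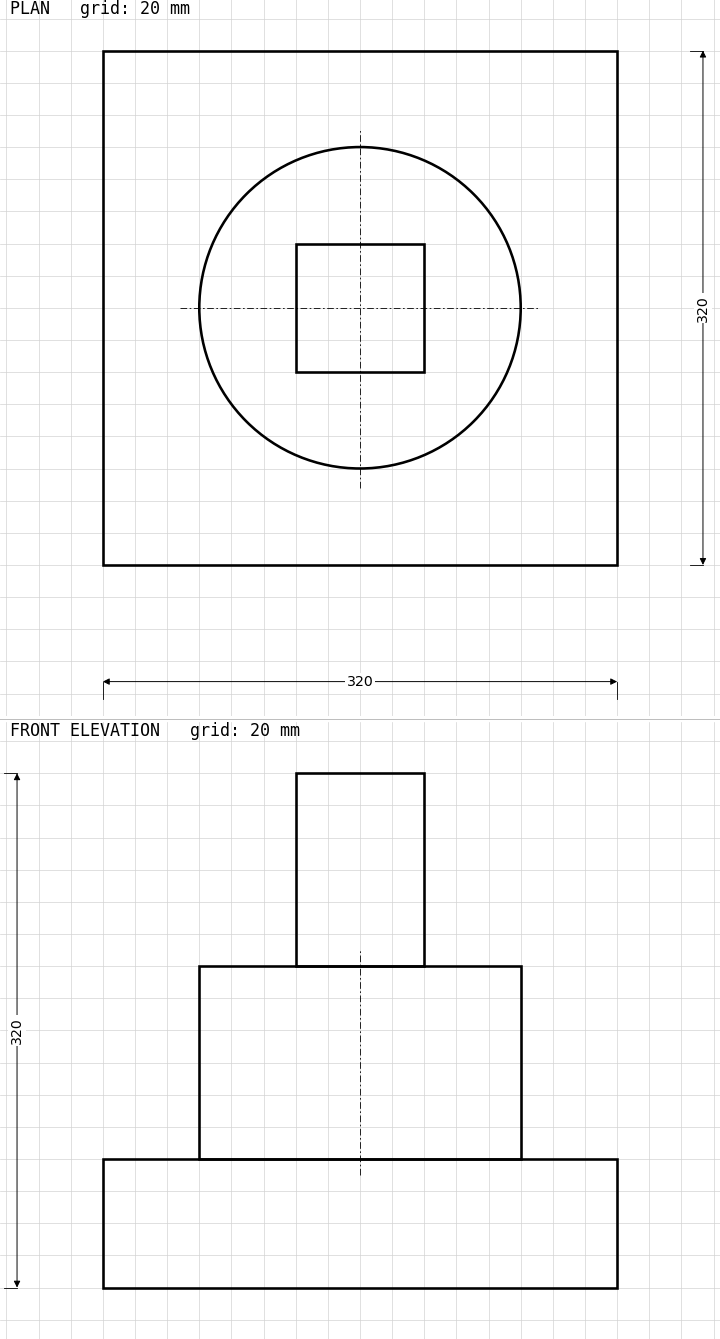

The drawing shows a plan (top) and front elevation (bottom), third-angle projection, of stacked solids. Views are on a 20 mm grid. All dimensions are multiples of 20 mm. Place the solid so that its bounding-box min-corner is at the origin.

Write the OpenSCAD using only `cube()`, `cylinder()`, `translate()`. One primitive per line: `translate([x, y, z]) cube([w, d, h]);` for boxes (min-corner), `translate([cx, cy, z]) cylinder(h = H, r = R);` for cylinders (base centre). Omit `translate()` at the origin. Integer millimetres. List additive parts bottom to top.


cube([320, 320, 80]);
translate([160, 160, 80]) cylinder(h = 120, r = 100);
translate([120, 120, 200]) cube([80, 80, 120]);


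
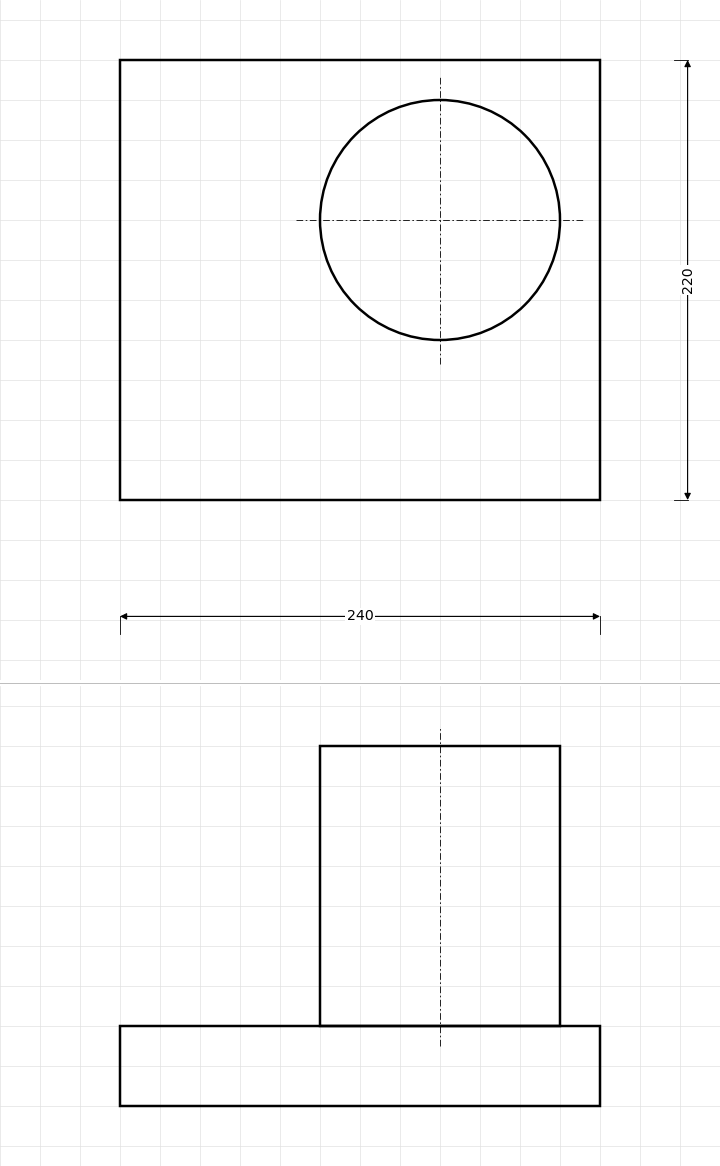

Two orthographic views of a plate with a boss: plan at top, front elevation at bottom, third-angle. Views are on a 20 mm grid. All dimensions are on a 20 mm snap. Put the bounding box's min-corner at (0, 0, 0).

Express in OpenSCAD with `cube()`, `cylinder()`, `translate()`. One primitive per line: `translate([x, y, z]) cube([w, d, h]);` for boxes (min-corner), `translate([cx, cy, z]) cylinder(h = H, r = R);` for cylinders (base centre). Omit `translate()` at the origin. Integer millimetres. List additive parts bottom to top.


cube([240, 220, 40]);
translate([160, 140, 40]) cylinder(h = 140, r = 60);


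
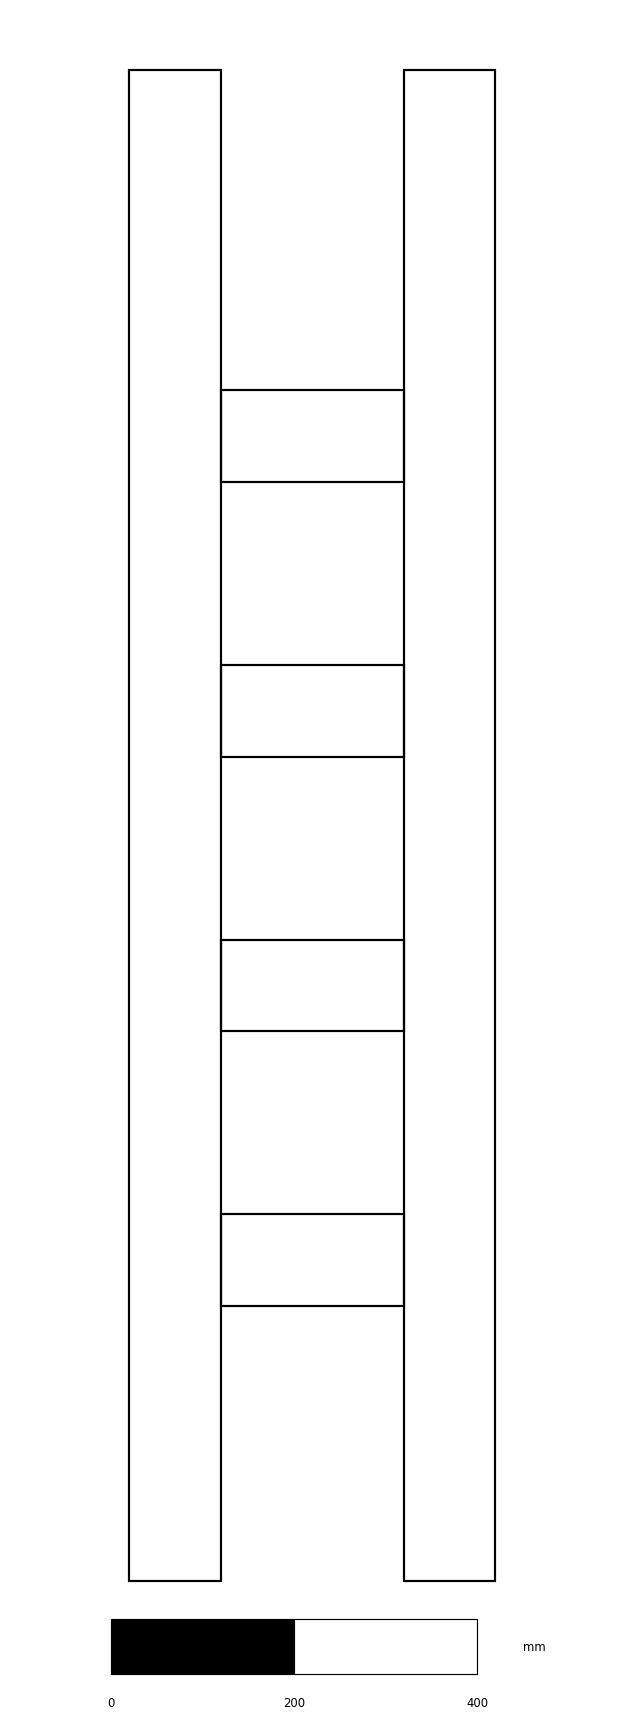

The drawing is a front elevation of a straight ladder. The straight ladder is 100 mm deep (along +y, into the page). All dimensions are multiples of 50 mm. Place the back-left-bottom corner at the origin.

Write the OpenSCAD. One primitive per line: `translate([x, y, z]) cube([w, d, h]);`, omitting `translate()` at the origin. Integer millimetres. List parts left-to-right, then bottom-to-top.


cube([100, 100, 1650]);
translate([100, 0, 300]) cube([200, 100, 100]);
translate([100, 0, 600]) cube([200, 100, 100]);
translate([100, 0, 900]) cube([200, 100, 100]);
translate([100, 0, 1200]) cube([200, 100, 100]);
translate([300, 0, 0]) cube([100, 100, 1650]);
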